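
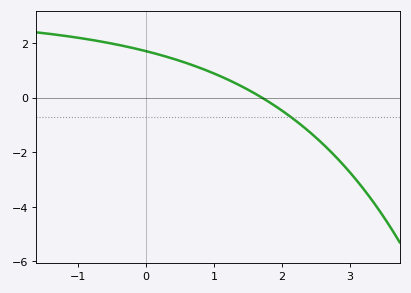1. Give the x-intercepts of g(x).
1.7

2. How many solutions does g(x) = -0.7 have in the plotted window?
1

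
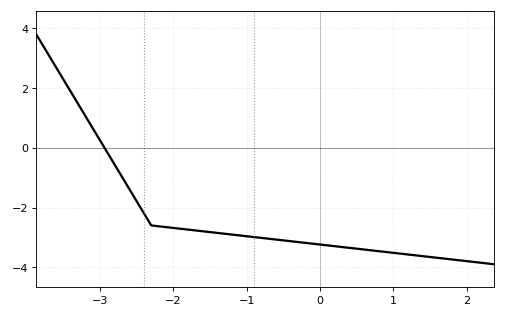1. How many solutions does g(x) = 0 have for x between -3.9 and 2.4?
1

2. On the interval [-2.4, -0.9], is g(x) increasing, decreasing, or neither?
decreasing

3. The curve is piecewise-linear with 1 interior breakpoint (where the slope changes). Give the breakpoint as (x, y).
(-2.3, -2.6)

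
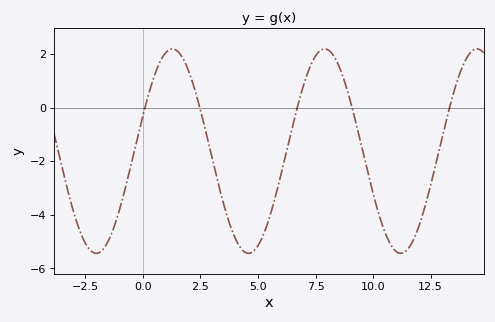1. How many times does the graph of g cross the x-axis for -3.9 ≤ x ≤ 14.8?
5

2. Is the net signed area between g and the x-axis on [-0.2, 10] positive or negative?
negative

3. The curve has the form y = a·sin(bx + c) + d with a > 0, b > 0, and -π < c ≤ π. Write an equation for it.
y = 3.82sin(0.95x + 0.352) - 1.62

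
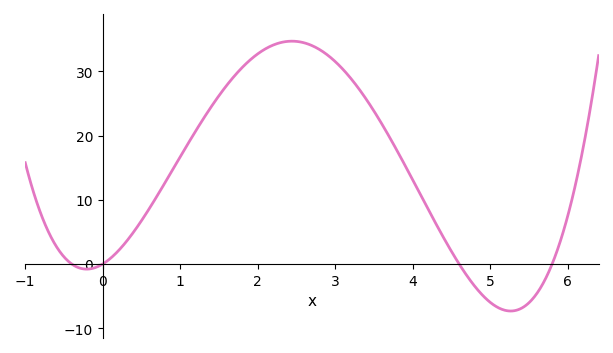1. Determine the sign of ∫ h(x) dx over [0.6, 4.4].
positive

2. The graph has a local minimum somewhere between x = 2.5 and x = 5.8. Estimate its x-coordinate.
5.26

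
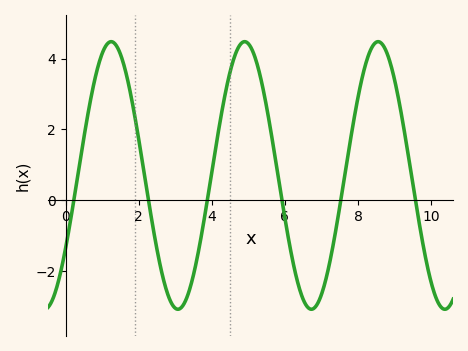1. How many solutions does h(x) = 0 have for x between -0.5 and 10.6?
6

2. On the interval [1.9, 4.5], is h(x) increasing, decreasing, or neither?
neither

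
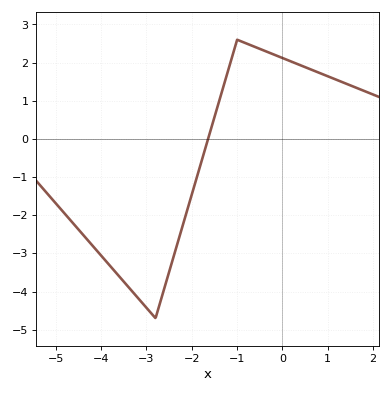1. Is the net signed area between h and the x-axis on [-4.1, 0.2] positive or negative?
negative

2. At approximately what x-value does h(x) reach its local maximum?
-1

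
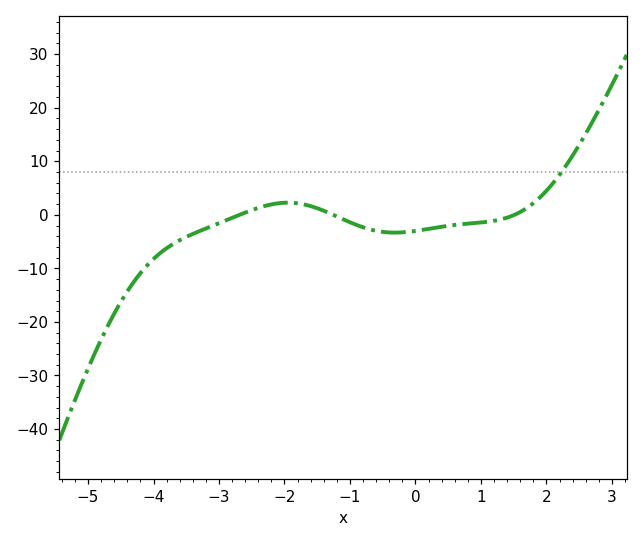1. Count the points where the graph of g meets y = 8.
1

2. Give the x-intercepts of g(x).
-2.69, -1.26, 1.51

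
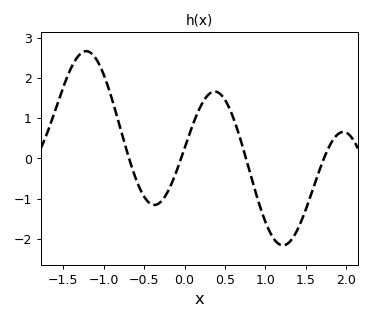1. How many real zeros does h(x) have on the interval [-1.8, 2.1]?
4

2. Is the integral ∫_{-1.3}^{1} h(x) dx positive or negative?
positive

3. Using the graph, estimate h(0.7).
0.418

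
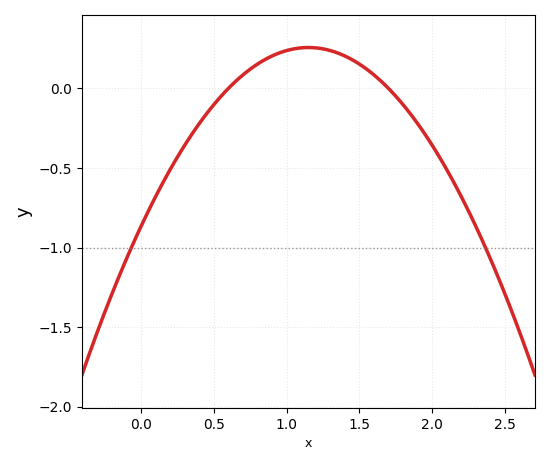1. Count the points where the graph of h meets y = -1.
2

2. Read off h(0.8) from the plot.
0.153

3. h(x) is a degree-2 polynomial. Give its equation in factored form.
y = -0.85(x - 0.6)(x - 1.7)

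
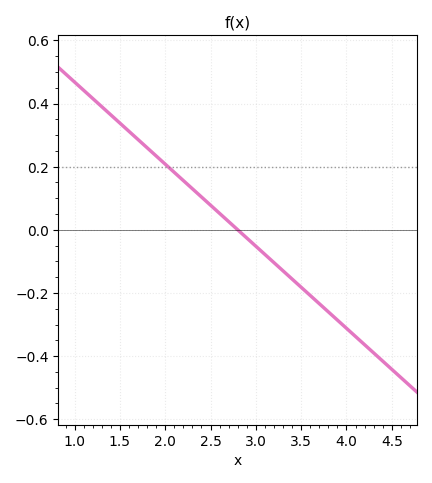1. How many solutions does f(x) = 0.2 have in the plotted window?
1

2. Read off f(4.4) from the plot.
-0.416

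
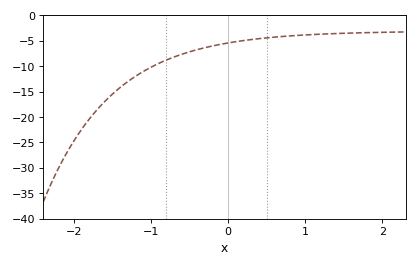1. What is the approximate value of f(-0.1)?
-5.5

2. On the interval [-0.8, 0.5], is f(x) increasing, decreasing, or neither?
increasing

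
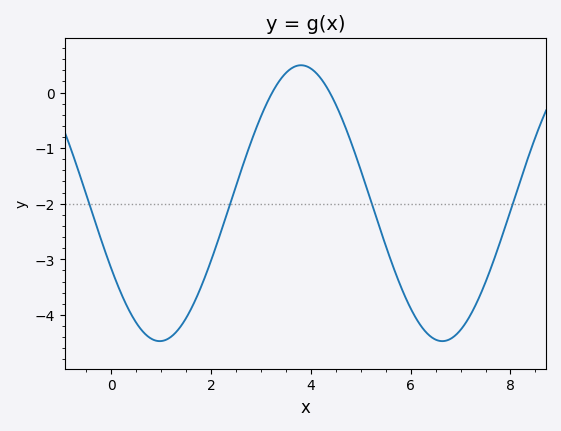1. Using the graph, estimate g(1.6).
-3.89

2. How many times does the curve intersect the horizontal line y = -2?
4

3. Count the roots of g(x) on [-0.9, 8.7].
2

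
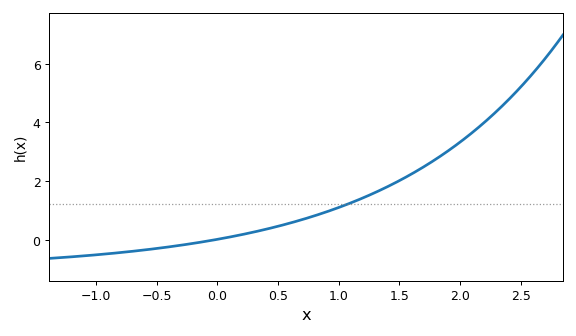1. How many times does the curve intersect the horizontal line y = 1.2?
1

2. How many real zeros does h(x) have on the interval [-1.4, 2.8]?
1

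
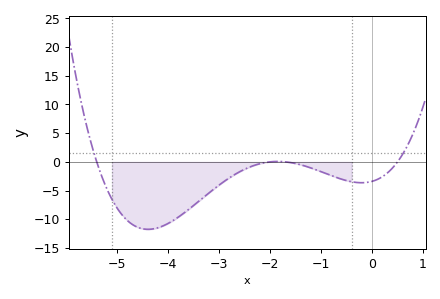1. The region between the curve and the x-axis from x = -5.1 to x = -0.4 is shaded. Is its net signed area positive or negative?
negative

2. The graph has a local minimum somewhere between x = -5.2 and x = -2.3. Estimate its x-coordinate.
-4.39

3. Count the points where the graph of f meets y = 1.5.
2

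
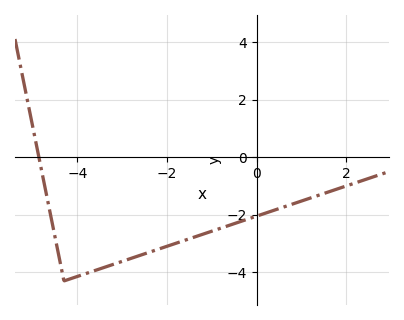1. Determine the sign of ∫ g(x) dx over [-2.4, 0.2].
negative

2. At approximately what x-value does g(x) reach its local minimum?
-4.3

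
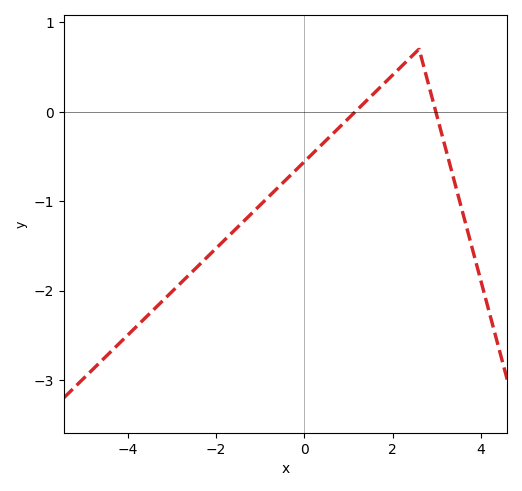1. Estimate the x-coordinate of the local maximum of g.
2.6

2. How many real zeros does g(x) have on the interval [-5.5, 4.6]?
2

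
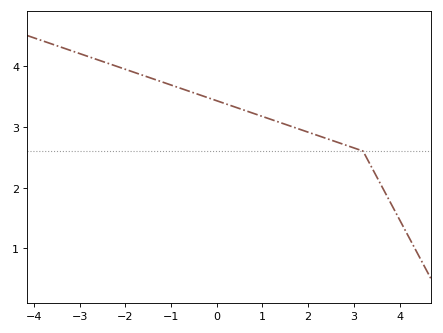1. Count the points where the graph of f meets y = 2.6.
1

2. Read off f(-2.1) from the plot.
4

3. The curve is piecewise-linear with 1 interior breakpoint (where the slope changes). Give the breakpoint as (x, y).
(3.2, 2.6)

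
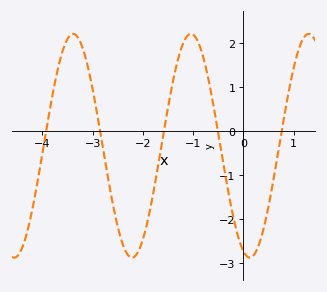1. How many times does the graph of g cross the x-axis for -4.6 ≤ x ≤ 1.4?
5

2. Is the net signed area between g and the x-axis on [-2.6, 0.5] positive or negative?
negative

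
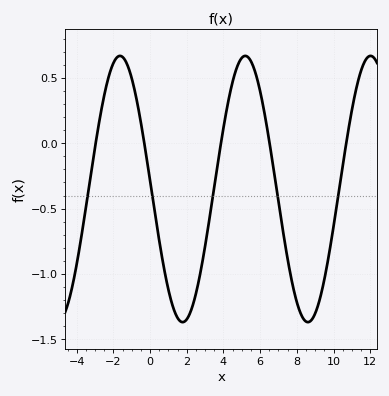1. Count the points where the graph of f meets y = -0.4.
5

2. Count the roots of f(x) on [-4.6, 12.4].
5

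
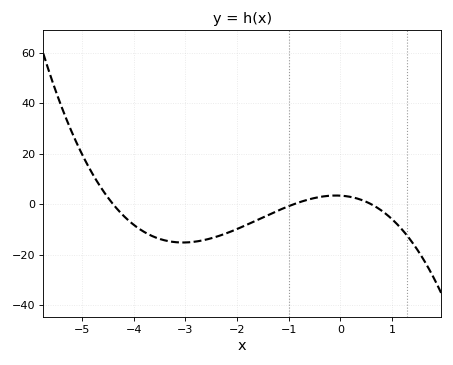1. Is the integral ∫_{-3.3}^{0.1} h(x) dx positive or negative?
negative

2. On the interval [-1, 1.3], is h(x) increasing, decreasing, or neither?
neither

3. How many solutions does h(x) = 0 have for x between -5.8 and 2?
3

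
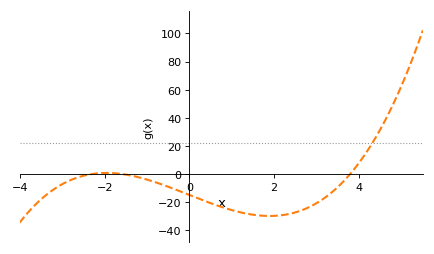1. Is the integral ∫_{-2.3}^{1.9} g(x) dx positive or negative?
negative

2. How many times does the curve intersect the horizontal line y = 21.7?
1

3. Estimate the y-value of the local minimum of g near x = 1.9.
-29.9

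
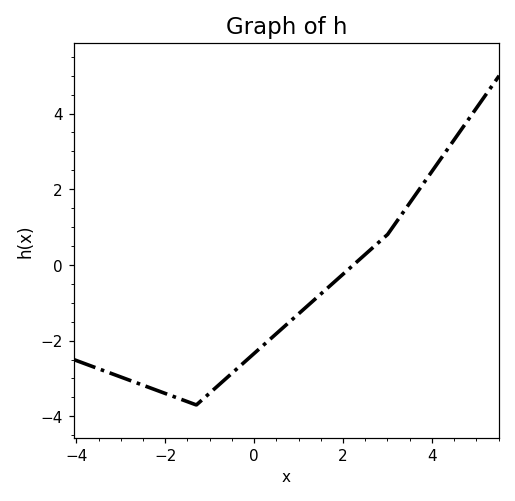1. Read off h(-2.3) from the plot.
-3.2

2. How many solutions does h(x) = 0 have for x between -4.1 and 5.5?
1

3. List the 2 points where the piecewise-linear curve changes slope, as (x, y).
(-1.3, -3.7); (3, 0.8)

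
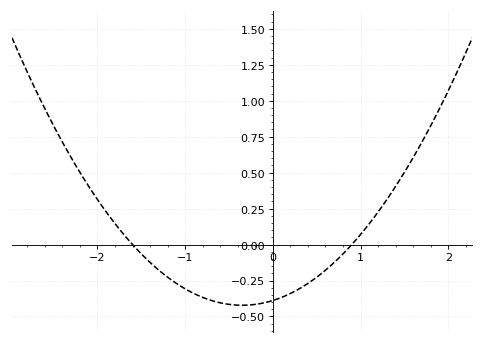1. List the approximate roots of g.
-1.6, 0.9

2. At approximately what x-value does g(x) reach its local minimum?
-0.4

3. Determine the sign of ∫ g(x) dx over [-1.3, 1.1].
negative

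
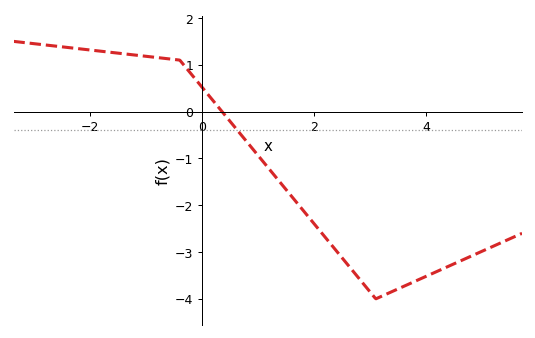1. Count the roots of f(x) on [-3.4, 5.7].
1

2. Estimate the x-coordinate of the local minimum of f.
3.2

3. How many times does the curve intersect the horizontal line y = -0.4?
1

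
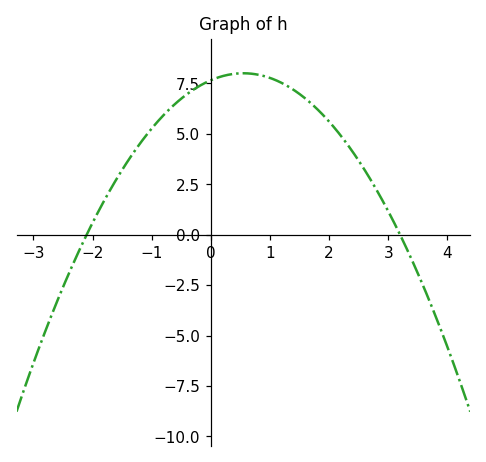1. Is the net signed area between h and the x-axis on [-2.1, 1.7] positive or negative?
positive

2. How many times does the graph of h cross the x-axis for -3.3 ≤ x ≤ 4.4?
2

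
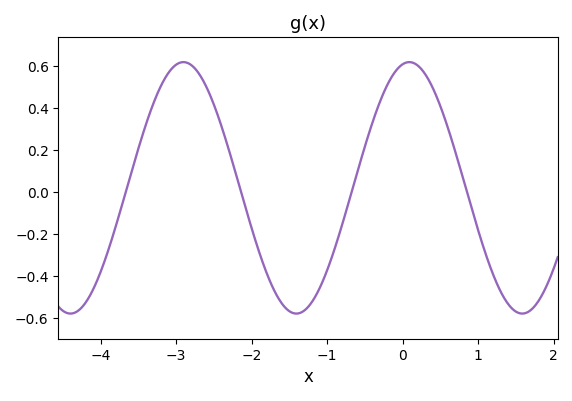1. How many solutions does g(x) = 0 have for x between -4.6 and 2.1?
4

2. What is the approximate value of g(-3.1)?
0.56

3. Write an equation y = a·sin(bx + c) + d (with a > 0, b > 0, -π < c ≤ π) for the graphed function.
y = 0.6sin(2.1x + 1.4) + 0.02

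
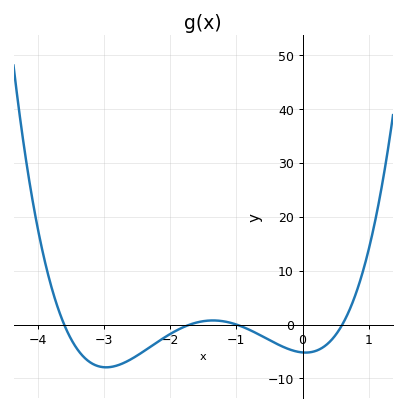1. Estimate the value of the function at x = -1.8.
-0.487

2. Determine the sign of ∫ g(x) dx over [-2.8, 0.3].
negative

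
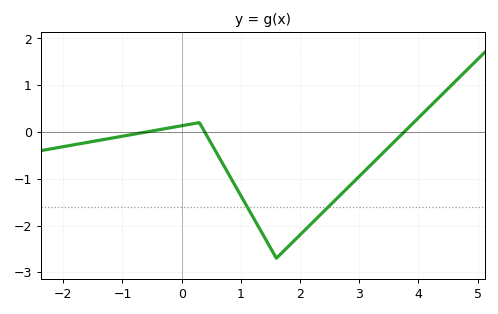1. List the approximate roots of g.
-0.6, 0.4, 3.8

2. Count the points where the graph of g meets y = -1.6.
2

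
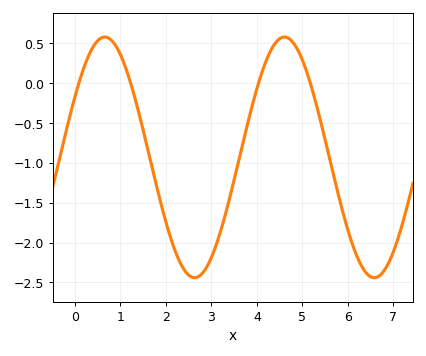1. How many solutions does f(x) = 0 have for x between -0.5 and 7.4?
4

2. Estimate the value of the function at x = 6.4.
-2.38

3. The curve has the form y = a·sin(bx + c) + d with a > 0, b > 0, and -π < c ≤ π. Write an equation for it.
y = 1.51sin(1.59x + 0.53) - 0.93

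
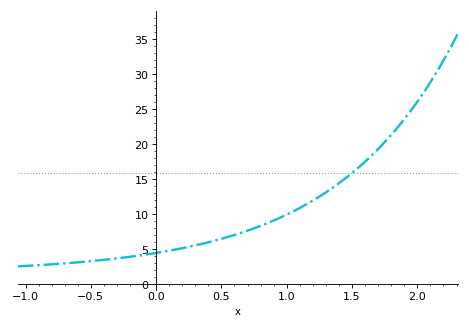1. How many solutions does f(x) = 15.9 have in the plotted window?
1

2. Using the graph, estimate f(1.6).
17.5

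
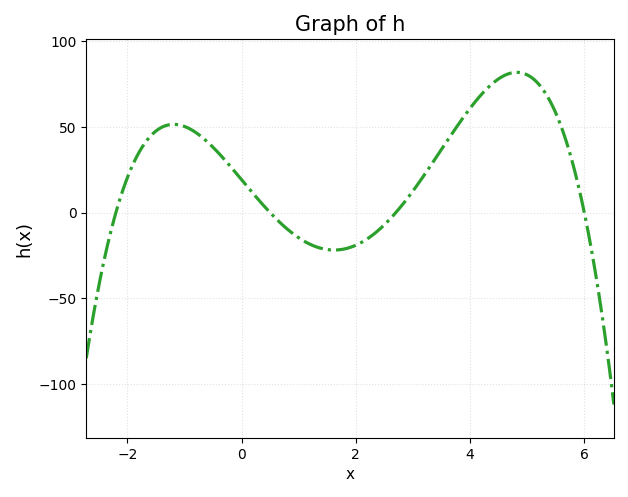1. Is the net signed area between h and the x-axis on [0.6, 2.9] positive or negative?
negative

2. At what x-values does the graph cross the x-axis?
-2.2, 0.6, 2.6, 6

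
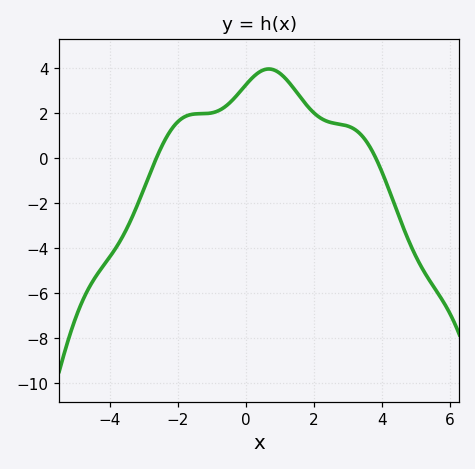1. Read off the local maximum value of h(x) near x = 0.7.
3.95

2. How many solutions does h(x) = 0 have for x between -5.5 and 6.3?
2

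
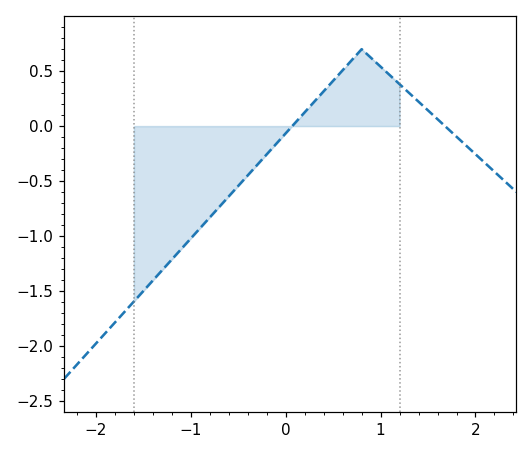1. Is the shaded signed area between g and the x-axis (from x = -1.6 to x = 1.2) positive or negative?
negative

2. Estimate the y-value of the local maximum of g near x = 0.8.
0.7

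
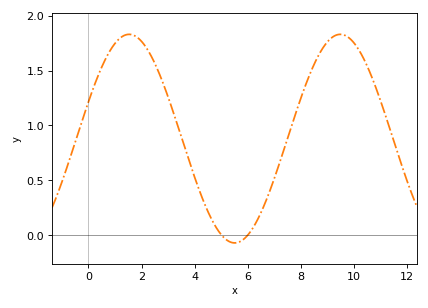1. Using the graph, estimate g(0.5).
1.53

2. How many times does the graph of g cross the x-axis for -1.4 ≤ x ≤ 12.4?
2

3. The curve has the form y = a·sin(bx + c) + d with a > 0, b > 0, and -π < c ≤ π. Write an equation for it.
y = 0.95sin(0.79x + 0.362) + 0.88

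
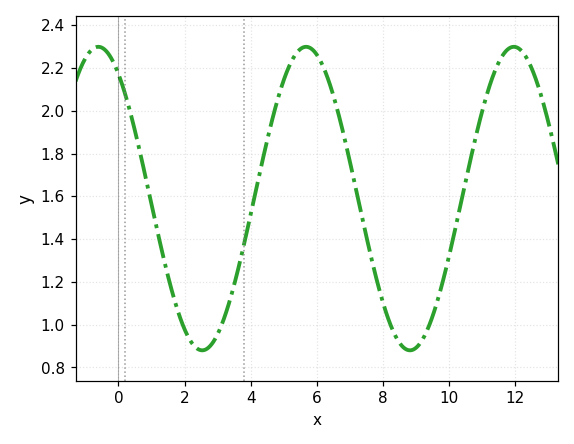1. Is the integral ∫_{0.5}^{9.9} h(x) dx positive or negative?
positive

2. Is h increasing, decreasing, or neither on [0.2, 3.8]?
neither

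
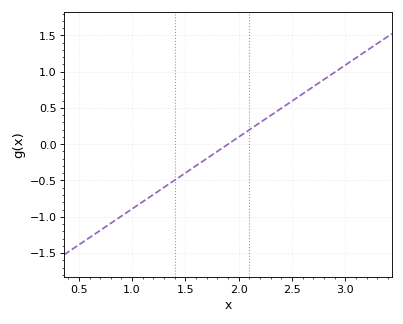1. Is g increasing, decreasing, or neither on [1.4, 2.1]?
increasing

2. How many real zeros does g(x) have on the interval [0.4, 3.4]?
1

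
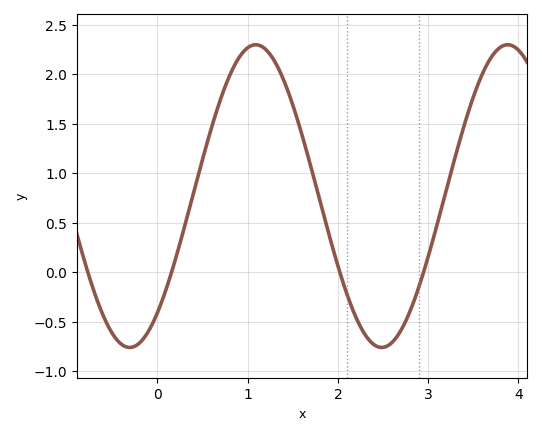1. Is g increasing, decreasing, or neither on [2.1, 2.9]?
neither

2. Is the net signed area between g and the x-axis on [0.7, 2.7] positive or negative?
positive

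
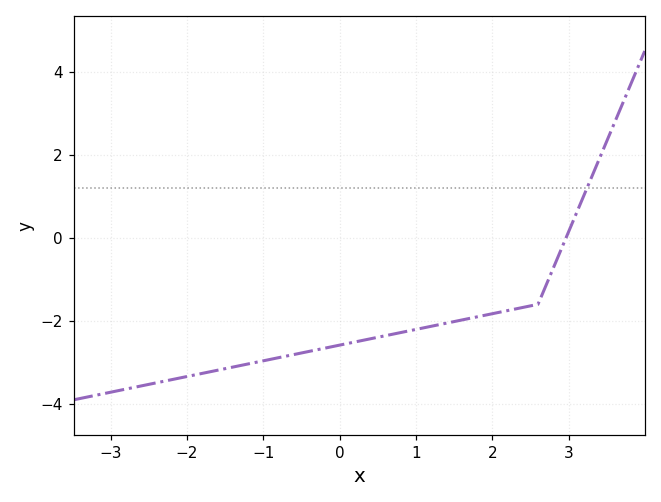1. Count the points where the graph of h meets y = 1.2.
1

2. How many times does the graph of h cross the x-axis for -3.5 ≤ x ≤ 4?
1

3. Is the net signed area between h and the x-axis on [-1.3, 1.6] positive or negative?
negative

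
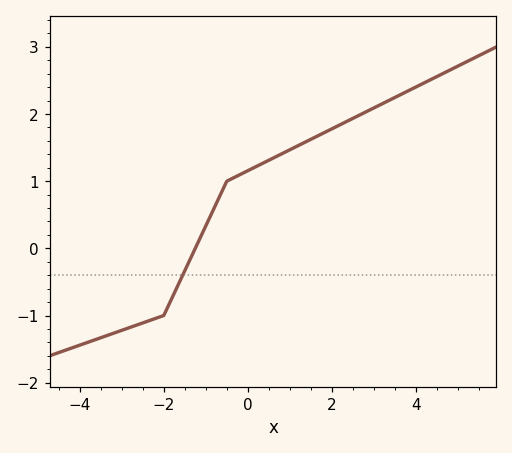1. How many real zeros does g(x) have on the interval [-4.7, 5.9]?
1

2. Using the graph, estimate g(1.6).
1.7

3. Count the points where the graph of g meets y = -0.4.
1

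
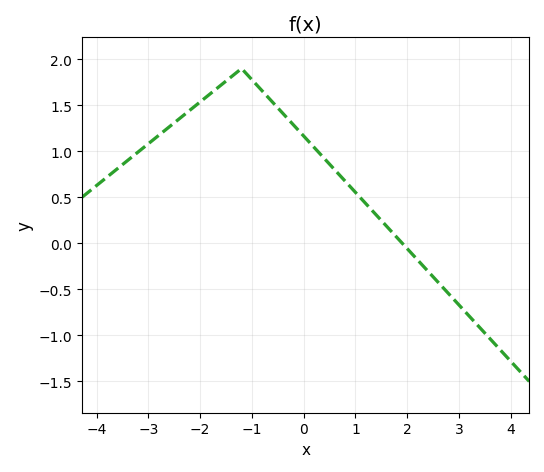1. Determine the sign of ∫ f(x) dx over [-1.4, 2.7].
positive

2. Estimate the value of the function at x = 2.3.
-0.25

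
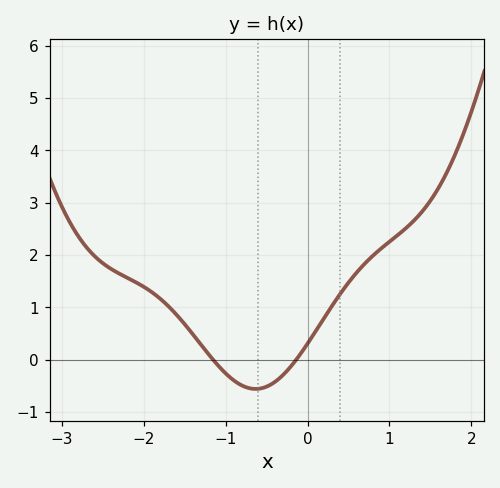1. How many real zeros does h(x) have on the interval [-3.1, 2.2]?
2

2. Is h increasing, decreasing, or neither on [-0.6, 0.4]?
increasing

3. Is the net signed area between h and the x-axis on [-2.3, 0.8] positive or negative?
positive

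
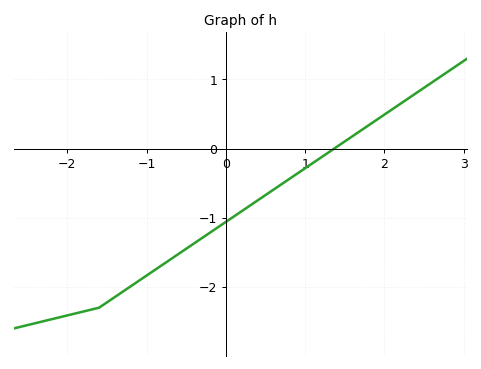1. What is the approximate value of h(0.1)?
-1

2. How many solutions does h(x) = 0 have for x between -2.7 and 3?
1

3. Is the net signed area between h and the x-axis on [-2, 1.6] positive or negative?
negative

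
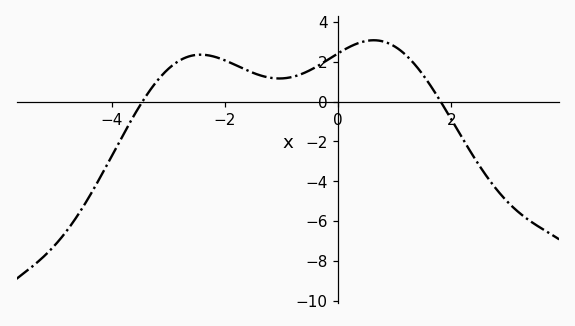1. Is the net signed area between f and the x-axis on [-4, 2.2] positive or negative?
positive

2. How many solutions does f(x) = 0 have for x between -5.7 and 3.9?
2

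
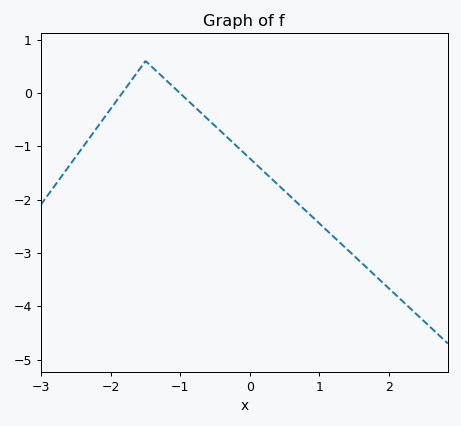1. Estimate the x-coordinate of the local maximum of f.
-1.5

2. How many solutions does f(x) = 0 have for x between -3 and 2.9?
2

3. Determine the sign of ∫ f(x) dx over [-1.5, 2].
negative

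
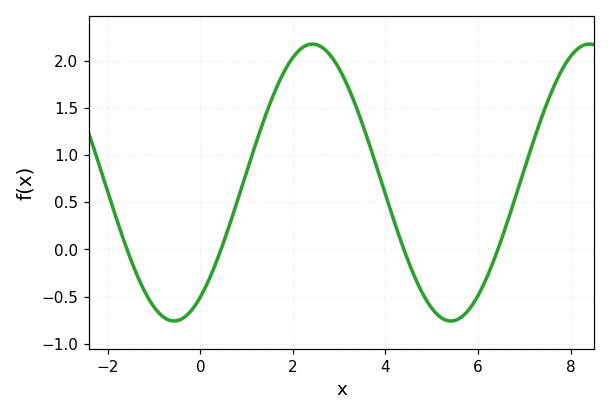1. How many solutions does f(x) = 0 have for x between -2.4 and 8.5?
4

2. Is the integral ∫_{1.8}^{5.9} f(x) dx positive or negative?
positive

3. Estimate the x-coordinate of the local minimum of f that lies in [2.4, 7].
5.41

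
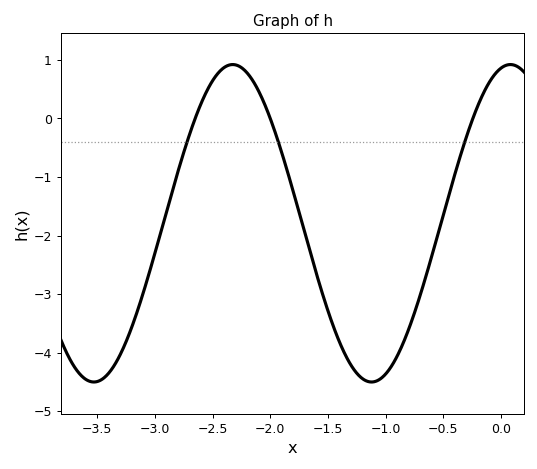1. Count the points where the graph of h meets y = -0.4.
3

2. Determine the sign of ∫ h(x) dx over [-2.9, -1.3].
negative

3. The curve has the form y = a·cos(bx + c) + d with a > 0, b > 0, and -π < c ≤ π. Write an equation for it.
y = 2.71cos(2.61x - 0.212) - 1.79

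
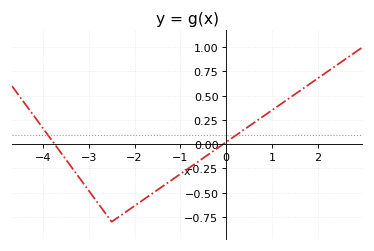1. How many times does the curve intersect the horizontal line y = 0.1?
2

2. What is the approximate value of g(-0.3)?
-0.076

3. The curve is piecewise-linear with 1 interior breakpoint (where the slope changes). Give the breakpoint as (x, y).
(-2.5, -0.8)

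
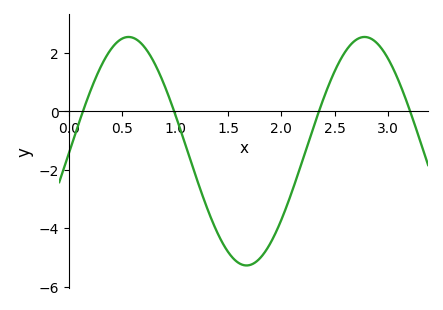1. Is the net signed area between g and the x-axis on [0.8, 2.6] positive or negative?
negative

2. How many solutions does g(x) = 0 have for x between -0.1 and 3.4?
4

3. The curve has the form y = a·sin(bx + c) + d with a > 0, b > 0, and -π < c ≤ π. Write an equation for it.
y = 3.91sin(2.8x - 0.02) - 1.37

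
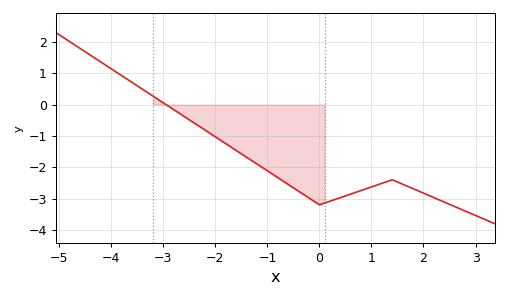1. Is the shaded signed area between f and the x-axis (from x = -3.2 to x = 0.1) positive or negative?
negative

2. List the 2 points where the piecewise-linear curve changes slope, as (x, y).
(0, -3.2); (1.4, -2.4)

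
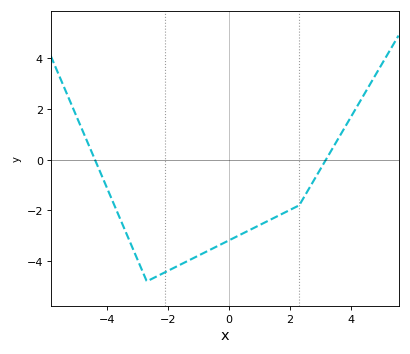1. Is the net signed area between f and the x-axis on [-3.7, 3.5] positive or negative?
negative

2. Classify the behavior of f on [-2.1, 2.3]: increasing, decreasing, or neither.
increasing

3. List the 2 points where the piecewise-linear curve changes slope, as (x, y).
(-2.7, -4.8); (2.3, -1.8)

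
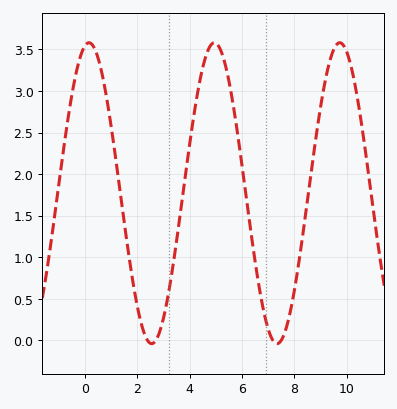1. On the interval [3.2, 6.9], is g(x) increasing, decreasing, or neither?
neither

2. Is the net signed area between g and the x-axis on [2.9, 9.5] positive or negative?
positive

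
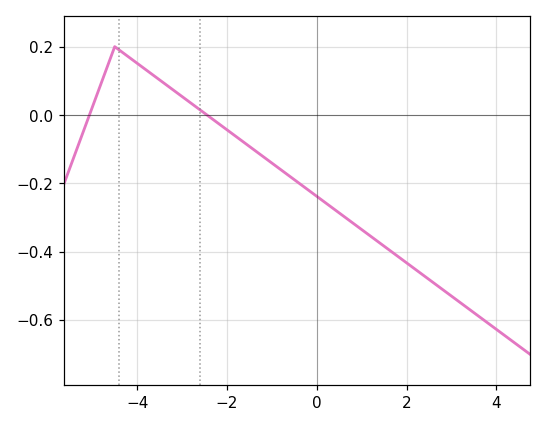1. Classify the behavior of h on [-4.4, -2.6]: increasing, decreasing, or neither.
decreasing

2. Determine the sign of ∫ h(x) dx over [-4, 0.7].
negative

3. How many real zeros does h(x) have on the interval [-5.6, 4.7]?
2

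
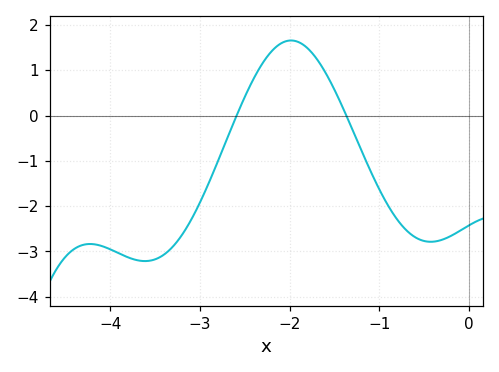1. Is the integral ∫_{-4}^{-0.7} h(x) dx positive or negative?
negative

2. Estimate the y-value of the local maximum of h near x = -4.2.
-2.8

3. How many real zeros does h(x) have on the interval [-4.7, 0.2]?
2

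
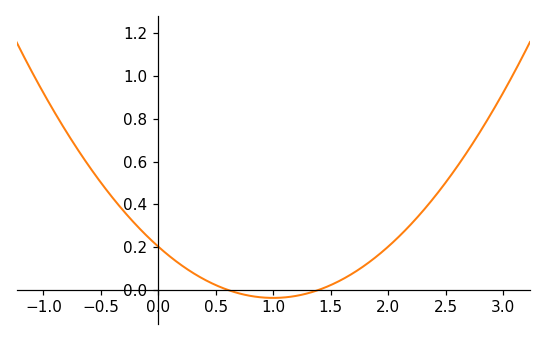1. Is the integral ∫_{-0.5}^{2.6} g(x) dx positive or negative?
positive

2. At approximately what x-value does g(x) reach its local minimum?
1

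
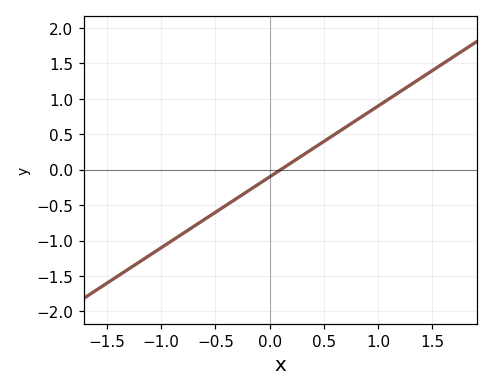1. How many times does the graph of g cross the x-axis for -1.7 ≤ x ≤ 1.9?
1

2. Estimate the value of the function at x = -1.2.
-1.3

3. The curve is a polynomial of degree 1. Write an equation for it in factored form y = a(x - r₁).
y = 1(x - 0.1)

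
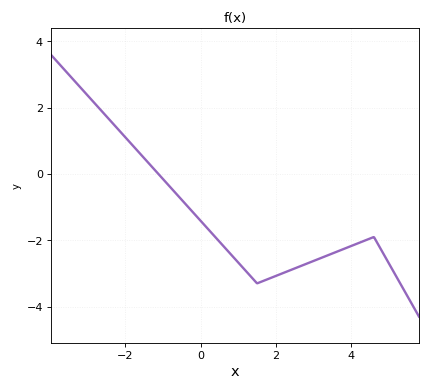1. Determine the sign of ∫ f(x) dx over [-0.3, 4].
negative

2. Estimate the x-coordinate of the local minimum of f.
1.6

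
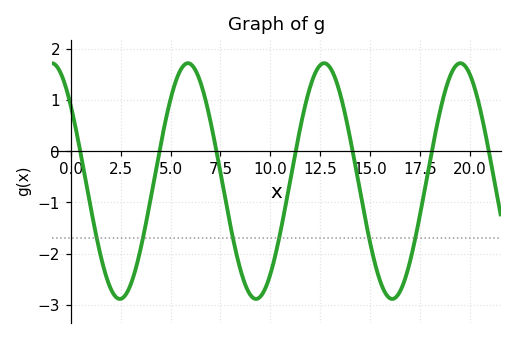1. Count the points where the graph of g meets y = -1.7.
6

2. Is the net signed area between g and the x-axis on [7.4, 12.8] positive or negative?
negative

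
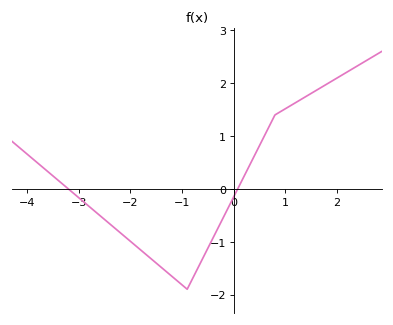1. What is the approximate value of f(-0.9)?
-1.9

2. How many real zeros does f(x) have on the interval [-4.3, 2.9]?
2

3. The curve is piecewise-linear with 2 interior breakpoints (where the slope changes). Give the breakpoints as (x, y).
(-0.9, -1.9); (0.8, 1.4)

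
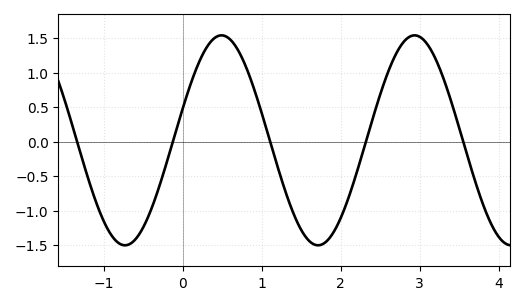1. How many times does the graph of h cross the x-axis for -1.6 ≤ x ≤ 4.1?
5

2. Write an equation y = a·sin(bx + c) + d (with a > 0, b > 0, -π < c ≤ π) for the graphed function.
y = 1.52sin(2.57x + 0.31) + 0.02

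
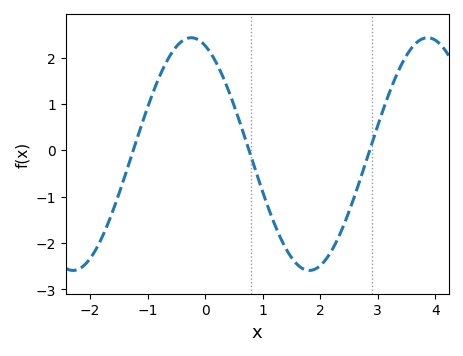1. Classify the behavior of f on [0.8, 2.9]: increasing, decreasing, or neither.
neither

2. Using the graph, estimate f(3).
0.537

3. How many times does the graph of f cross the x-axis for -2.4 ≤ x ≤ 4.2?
3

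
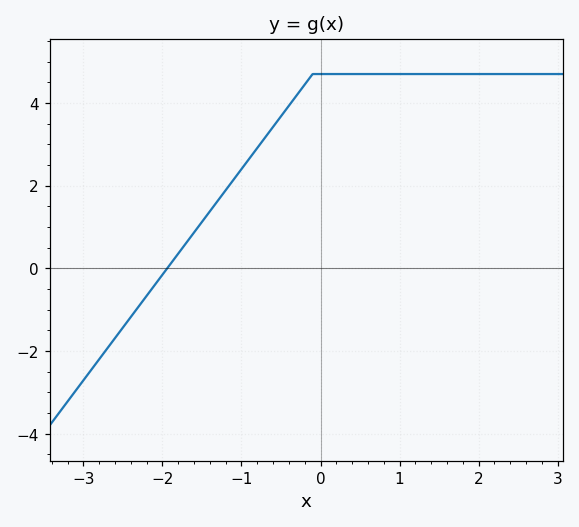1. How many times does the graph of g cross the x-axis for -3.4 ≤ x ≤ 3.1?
1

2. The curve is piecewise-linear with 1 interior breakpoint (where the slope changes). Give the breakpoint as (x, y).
(-0.1, 4.7)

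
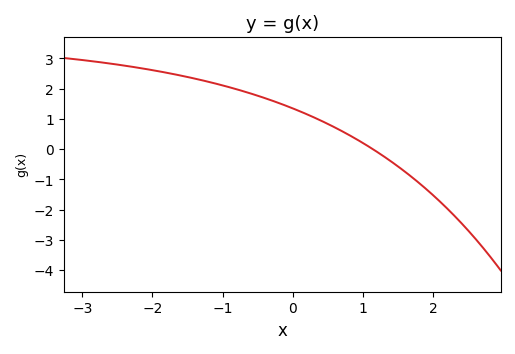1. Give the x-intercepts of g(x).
1.14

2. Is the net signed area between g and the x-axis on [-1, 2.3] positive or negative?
positive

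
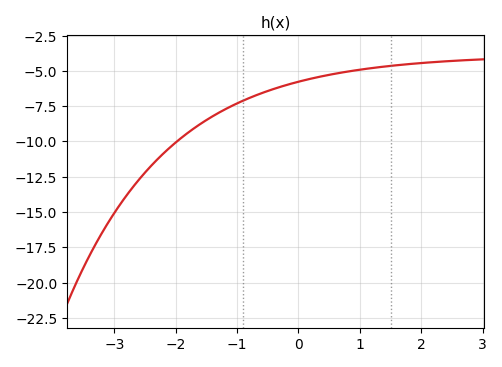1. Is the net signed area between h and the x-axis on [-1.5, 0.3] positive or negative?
negative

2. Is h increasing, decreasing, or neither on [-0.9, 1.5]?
increasing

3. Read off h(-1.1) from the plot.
-7.52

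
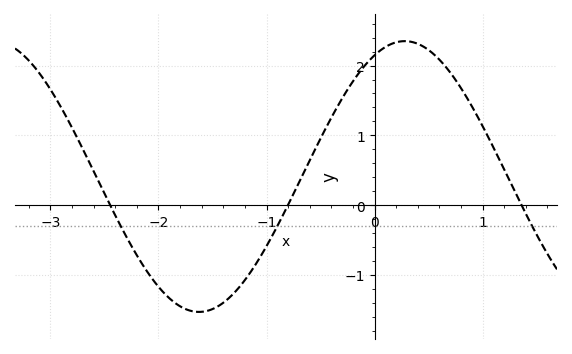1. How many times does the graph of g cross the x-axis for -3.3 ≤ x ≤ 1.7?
3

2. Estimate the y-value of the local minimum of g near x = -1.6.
-1.53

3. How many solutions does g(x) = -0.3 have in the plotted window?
3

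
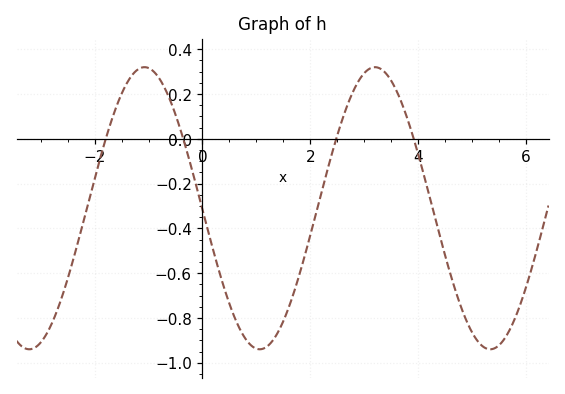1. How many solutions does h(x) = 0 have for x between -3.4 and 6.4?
4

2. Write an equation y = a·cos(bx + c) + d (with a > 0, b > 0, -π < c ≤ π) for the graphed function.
y = 0.63cos(1.5x + 1.6) - 0.31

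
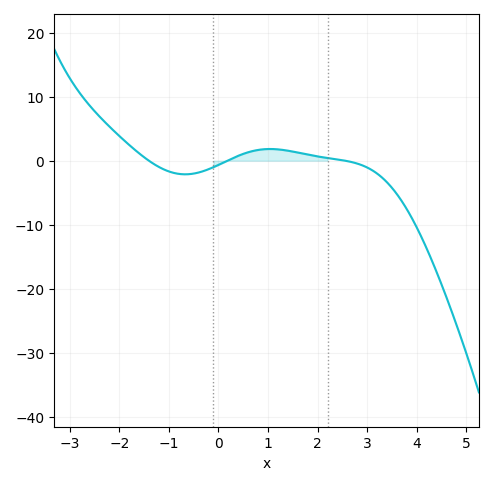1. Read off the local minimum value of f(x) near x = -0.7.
-2.12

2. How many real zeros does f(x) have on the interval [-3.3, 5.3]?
3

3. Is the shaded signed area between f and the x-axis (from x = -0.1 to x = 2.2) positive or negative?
positive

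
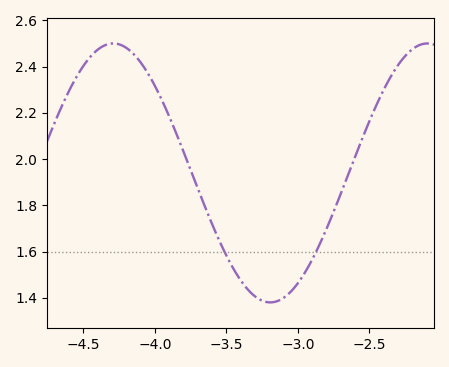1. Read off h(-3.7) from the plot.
1.88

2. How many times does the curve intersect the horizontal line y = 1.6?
2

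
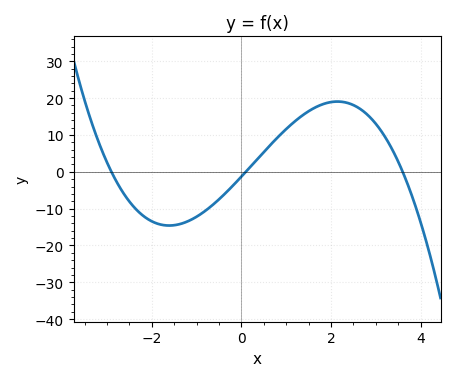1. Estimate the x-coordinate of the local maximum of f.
2.2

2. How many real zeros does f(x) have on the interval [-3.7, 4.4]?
3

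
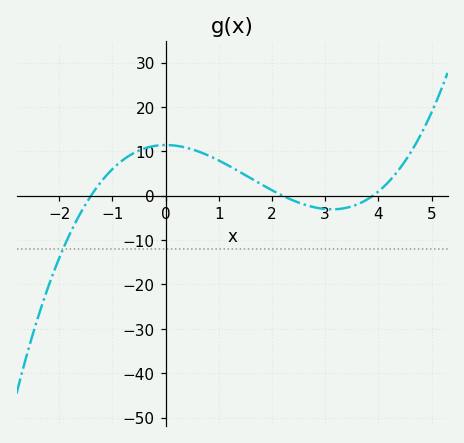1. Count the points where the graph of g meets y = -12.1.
1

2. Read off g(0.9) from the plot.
9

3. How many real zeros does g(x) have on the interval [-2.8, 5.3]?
3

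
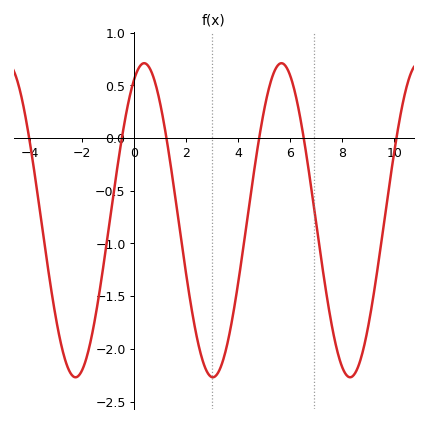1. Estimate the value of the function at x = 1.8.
-0.95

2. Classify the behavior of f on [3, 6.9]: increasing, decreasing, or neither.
neither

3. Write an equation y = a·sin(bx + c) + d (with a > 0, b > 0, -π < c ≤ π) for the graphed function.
y = 1.49sin(1.2x + 1.1) - 0.78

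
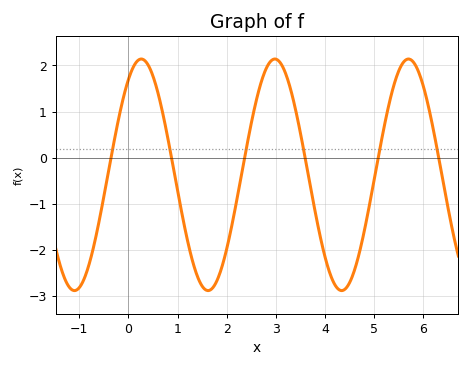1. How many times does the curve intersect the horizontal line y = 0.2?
6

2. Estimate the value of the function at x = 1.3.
-2.22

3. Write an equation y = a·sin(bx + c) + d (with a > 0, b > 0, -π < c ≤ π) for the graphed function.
y = 2.51sin(2.31x + 0.97) - 0.37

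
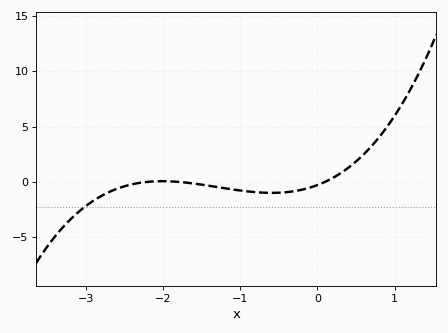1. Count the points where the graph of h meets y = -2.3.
1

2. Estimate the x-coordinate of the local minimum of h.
-0.592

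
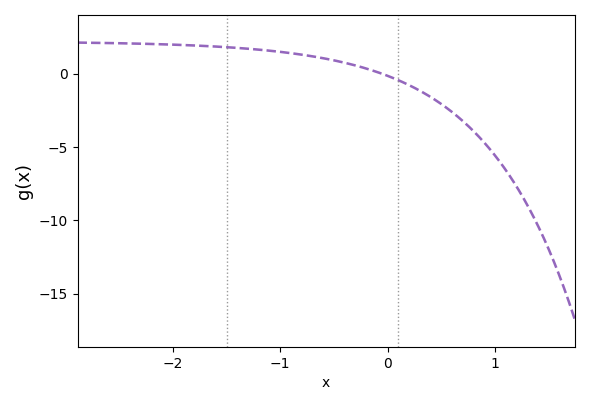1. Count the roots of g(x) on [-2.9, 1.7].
1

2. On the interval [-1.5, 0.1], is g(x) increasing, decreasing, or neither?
decreasing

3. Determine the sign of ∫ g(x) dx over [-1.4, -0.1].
positive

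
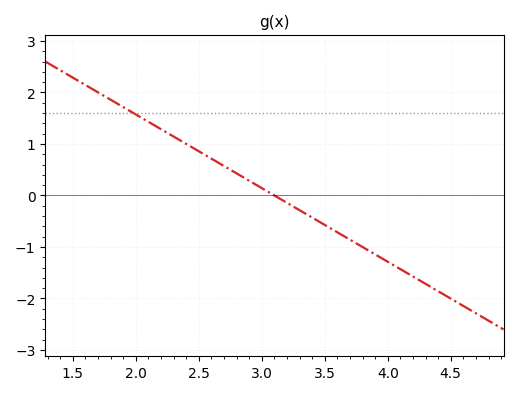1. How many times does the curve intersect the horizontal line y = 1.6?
1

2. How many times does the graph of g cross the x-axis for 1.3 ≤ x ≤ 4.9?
1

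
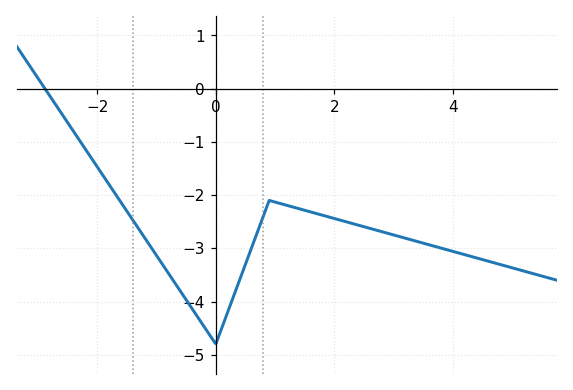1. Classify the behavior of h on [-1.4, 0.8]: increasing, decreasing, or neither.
neither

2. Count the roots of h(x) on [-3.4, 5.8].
1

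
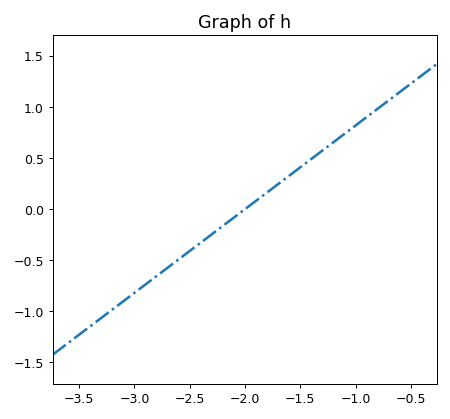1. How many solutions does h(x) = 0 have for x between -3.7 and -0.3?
1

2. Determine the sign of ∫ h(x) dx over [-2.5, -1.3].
positive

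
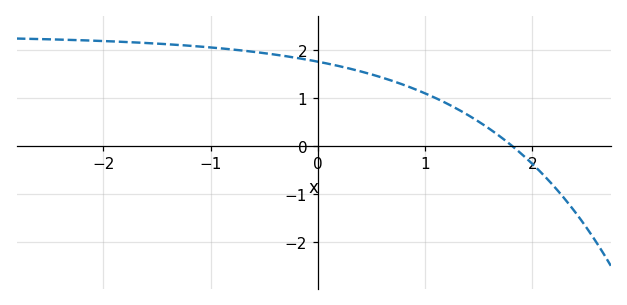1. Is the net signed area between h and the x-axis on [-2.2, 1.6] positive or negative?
positive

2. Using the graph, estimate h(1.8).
0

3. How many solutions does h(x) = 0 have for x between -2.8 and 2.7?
1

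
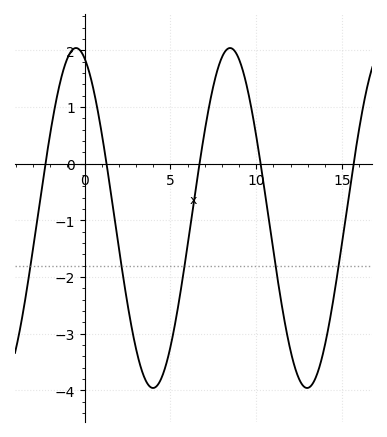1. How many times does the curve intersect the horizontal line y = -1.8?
5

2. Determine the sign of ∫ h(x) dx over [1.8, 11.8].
negative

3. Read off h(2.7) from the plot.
-2.8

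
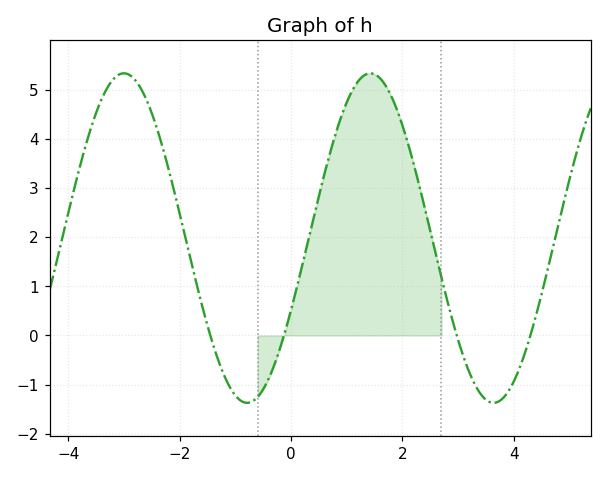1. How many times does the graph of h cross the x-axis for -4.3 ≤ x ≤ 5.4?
4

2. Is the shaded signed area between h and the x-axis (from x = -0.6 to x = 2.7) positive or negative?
positive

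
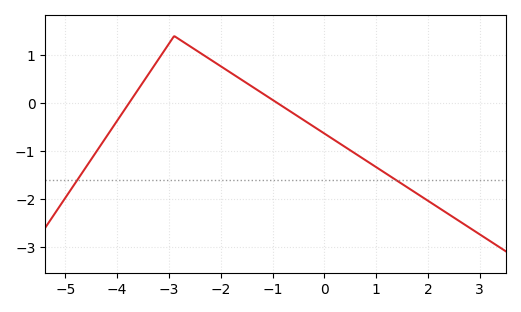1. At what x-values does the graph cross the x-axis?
-3.77, -0.904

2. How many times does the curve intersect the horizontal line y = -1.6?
2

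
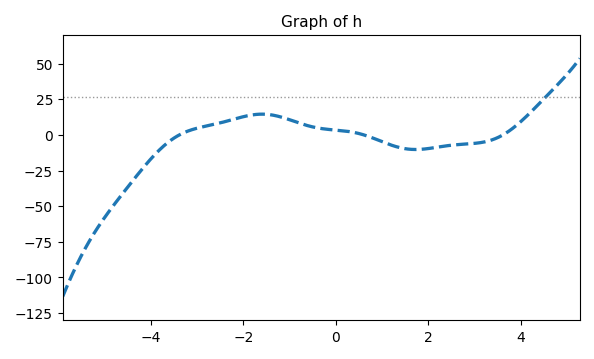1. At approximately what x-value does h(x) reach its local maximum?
-1.59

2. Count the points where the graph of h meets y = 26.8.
1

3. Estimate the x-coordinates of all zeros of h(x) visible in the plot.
-3.38, 0.608, 3.61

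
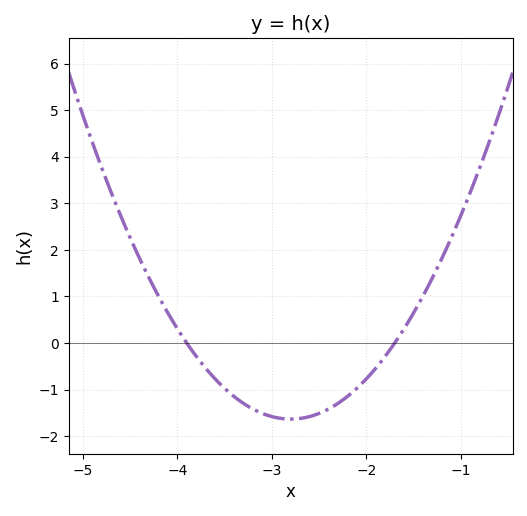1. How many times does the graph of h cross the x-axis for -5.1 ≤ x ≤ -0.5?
2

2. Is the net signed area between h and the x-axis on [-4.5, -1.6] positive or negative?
negative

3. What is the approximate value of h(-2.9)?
-1.62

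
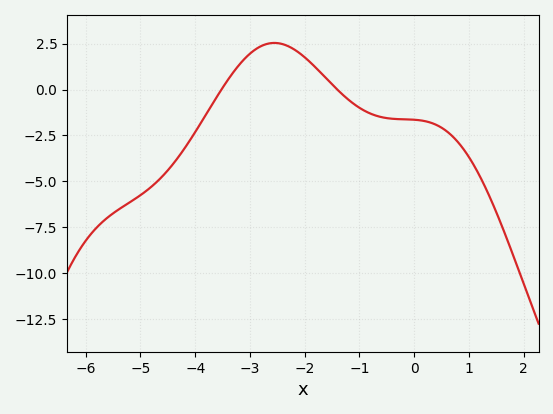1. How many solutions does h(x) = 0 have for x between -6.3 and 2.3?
2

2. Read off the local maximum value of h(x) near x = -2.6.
2.6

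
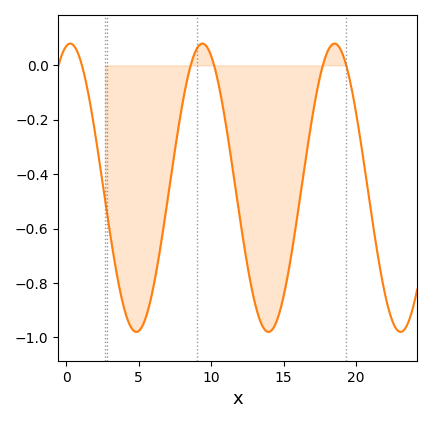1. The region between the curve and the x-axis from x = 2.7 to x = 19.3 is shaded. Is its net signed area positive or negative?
negative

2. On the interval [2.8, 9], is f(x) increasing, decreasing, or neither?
neither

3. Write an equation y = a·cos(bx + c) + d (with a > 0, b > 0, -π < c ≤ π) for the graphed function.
y = 0.53cos(0.69x - 0.202) - 0.45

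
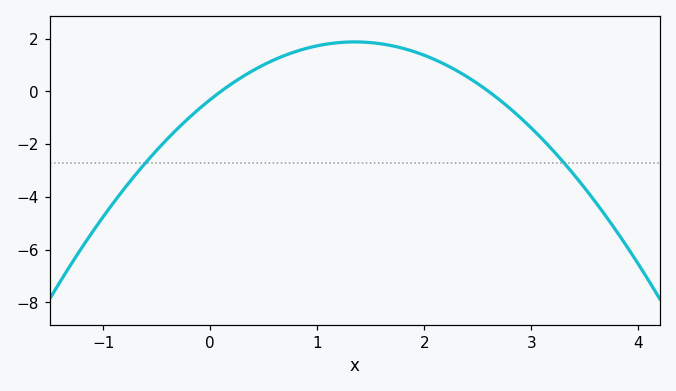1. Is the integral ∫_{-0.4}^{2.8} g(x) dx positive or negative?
positive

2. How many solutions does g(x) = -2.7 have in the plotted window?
2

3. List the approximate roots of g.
0.1, 2.6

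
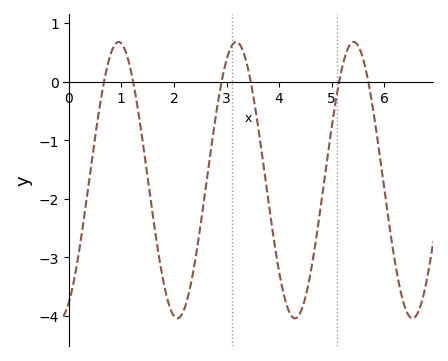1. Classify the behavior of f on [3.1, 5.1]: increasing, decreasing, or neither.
neither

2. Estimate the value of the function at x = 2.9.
-0.03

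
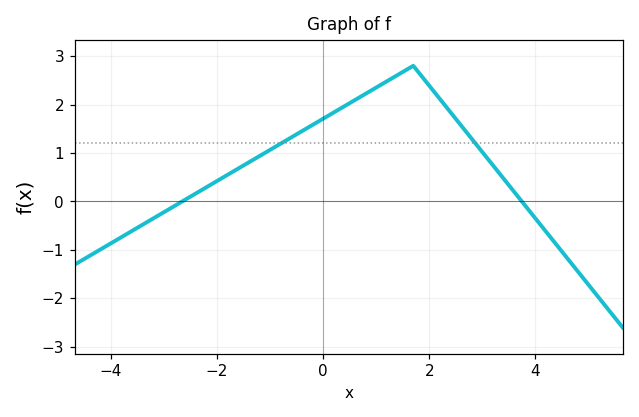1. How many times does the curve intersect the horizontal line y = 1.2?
2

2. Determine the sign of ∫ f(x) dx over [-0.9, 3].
positive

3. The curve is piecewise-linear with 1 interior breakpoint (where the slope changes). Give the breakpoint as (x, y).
(1.7, 2.8)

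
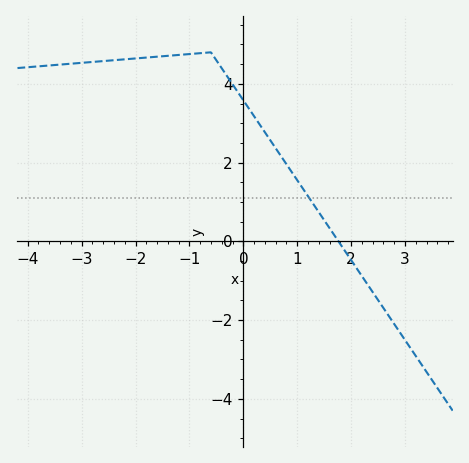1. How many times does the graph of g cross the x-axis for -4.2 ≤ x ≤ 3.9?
1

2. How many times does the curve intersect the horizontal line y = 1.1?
1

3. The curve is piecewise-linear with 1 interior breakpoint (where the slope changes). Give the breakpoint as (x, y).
(-0.6, 4.8)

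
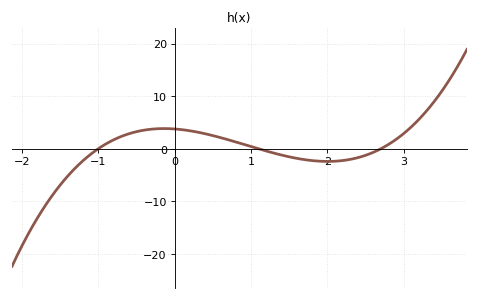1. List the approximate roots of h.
-1, 1.1, 2.7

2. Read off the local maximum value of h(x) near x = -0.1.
3.85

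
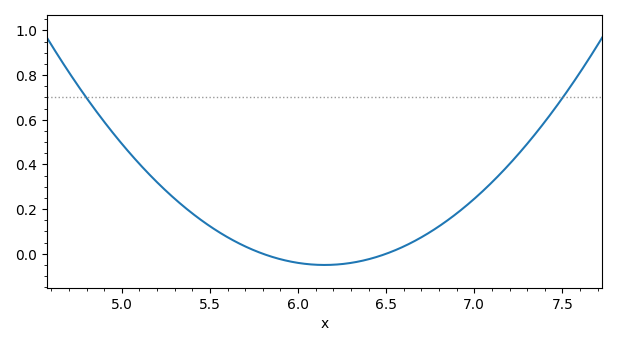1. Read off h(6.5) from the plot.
0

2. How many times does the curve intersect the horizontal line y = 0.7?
2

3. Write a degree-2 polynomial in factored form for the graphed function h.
y = 0.41(x - 5.8)(x - 6.5)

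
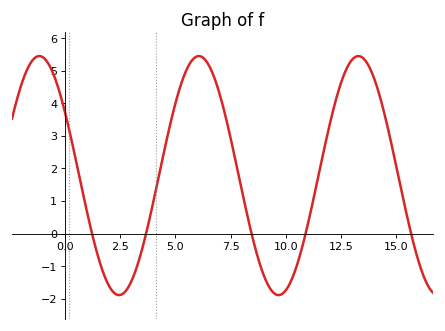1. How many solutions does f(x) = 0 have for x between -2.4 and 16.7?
5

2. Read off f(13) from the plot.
5.34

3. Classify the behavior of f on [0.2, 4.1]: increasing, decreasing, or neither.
neither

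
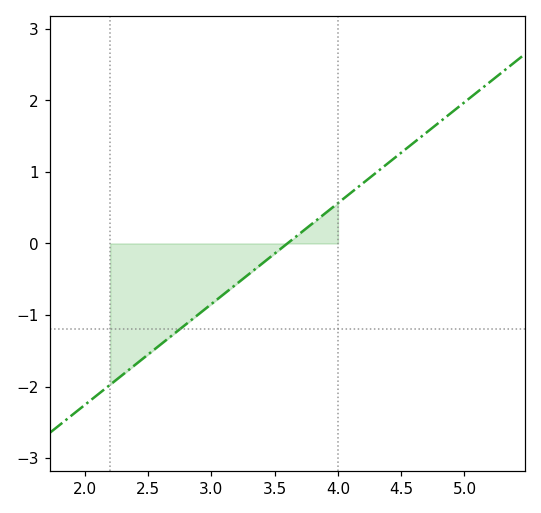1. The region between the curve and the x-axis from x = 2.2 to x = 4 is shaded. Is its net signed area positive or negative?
negative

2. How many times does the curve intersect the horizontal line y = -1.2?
1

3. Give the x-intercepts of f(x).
3.6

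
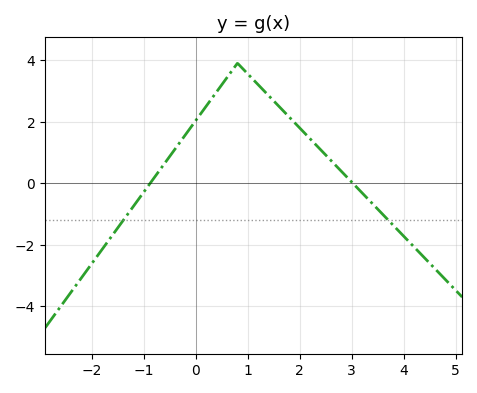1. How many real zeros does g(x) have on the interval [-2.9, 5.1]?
2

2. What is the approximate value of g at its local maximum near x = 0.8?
3.8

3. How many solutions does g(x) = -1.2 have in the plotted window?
2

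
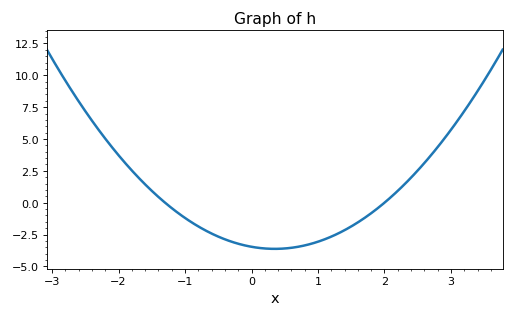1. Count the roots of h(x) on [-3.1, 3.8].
2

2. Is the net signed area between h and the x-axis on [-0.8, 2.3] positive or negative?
negative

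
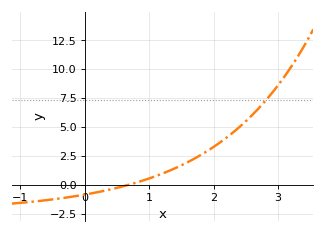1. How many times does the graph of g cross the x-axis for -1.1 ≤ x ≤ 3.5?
1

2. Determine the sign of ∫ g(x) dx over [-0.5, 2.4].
positive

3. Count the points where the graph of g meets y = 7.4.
1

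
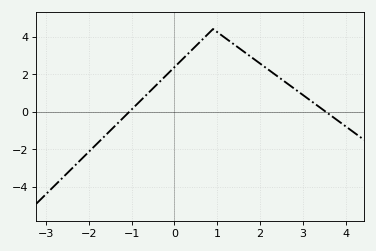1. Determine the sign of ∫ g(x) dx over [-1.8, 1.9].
positive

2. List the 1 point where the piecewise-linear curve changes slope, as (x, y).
(0.9, 4.4)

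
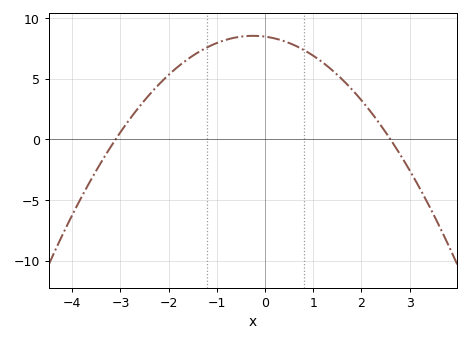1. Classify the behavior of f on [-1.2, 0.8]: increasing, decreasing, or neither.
neither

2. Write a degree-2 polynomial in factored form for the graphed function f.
y = -1.05(x + 3.1)(x - 2.6)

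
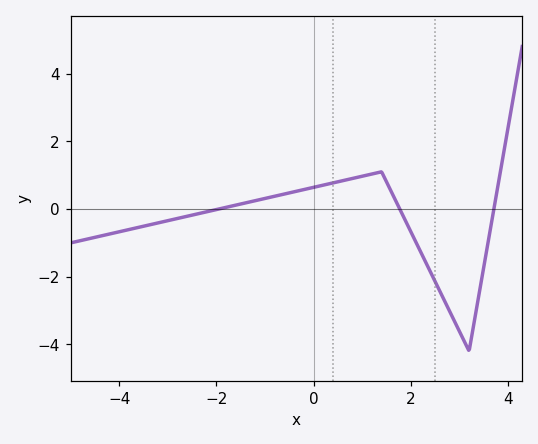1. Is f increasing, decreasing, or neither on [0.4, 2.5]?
neither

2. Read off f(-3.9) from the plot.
-0.6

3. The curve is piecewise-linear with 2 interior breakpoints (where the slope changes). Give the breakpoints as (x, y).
(1.4, 1.1); (3.2, -4.2)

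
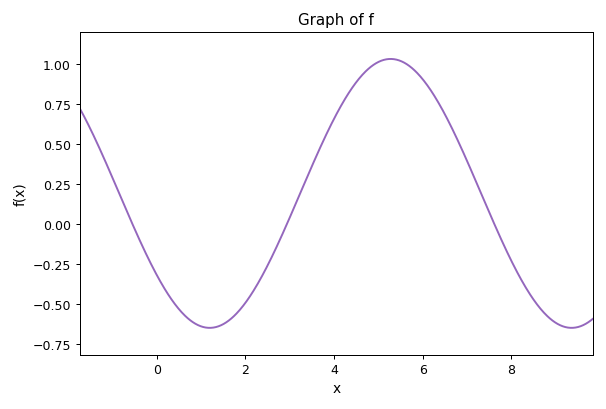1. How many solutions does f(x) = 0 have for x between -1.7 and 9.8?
3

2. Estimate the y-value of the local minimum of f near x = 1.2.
-0.64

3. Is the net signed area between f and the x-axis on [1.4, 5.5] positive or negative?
positive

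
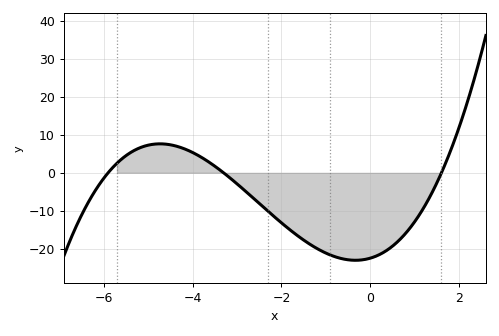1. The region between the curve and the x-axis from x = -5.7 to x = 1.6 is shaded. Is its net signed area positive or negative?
negative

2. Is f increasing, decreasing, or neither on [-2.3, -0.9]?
decreasing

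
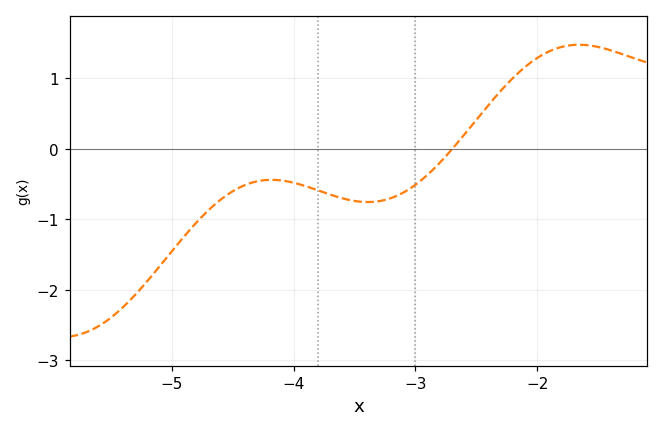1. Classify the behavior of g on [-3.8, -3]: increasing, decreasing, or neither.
neither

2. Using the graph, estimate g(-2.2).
1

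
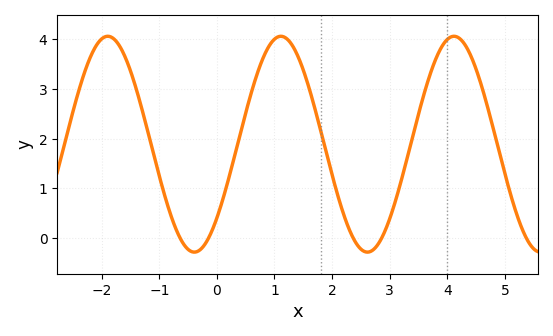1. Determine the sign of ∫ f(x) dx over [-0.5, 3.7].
positive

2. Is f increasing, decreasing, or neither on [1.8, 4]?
neither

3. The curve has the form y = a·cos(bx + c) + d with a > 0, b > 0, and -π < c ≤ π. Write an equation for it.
y = 2.17cos(2.09x - 2.32) + 1.89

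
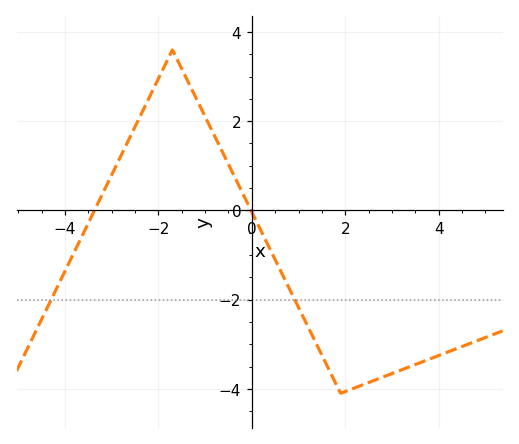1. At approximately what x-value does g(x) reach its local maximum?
-1.6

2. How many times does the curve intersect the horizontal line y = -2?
2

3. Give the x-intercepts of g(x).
-3.4, 0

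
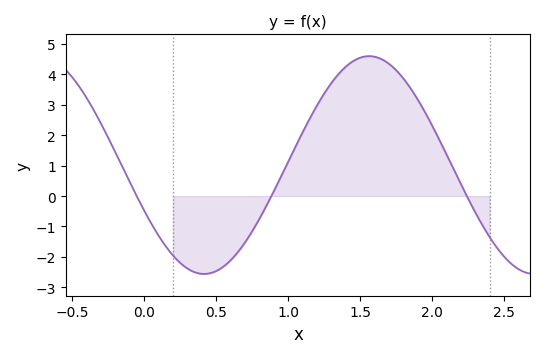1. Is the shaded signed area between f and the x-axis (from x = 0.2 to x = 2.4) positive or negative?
positive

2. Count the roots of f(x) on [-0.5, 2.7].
3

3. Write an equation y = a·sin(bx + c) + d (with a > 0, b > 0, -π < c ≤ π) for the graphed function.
y = 3.58sin(2.7x - 2.7) + 1.02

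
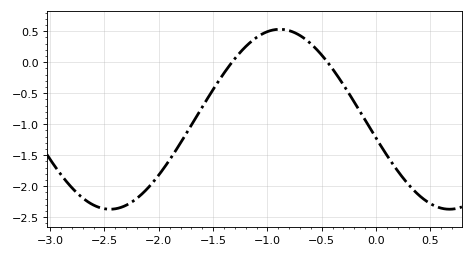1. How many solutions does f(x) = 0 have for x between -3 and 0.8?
2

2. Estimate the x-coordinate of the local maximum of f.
-0.886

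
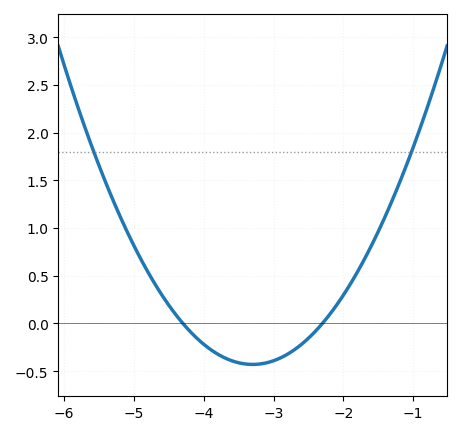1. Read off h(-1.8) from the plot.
0.55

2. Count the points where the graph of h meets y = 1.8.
2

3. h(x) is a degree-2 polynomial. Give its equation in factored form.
y = 0.43(x + 4.3)(x + 2.3)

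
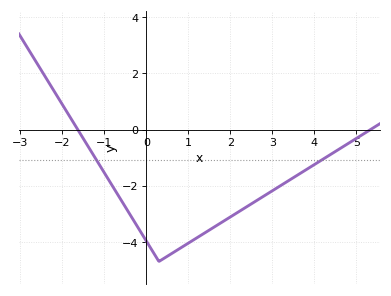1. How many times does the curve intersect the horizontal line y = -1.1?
2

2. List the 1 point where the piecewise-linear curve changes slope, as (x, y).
(0.3, -4.7)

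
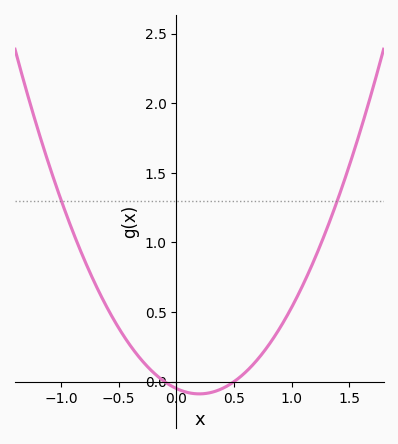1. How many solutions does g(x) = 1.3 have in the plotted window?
2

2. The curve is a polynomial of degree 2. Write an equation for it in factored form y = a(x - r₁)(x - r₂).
y = 0.97(x + 0.1)(x - 0.5)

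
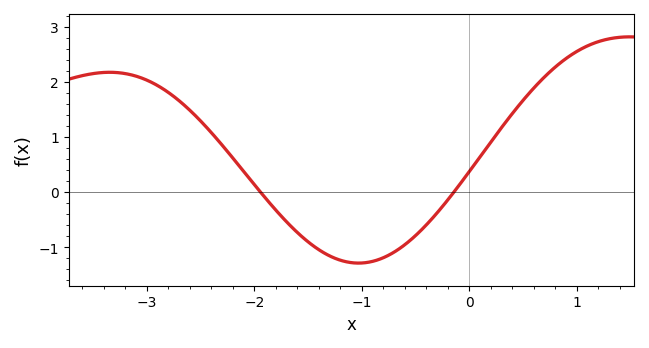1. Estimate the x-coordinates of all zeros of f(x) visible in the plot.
-1.9, -0.1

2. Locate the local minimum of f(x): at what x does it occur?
-1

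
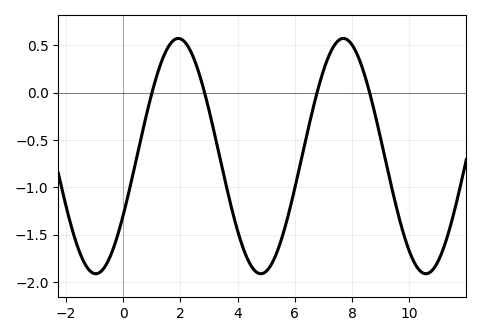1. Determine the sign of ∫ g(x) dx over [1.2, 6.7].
negative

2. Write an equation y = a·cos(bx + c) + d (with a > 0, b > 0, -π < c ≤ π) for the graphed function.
y = 1.24cos(1.09x - 2.1) - 0.67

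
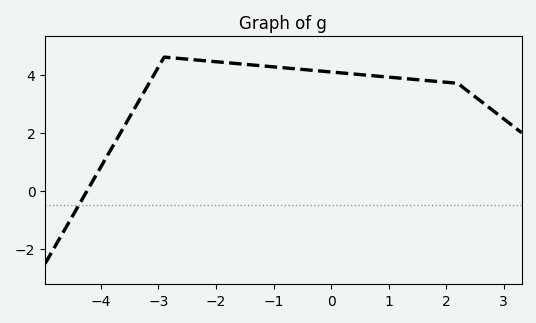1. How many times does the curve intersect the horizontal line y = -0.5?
1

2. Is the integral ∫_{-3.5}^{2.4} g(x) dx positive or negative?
positive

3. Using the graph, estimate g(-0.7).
4.2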